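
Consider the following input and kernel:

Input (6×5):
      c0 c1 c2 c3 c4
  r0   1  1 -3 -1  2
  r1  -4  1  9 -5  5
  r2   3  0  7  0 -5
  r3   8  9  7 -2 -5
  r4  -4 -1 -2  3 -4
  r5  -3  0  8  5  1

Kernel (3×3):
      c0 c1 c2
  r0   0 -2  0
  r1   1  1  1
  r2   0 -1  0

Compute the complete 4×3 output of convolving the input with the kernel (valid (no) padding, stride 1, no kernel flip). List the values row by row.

Output[0,0]: The receptive field on the input at this output position is [1 1 -3 / -4 1 9 / 3 0 7]. Elementwise product with the kernel and sum: 1·-2 + -4·1 + 1·1 + 9·1 + 0·-1.
Output[0,1]: The receptive field on the input at this output position is [1 -3 -1 / 1 9 -5 / 0 7 0]. Elementwise product with the kernel and sum: -3·-2 + 1·1 + 9·1 + -5·1 + 7·-1.

4 4 11
-1 -18 14
25 2 -3
-25 -22 -4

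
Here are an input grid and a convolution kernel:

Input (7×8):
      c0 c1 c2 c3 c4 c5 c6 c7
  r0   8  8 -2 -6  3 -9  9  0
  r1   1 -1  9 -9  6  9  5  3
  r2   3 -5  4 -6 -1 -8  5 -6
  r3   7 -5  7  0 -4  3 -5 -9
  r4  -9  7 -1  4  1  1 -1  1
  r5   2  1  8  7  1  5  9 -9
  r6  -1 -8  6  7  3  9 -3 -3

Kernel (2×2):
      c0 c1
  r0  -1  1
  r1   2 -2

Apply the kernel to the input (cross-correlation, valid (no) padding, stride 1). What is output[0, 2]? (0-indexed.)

The receptive field on the input at this output position is [-2 -6 / 9 -9]. Elementwise product with the kernel and sum: -2·-1 + -6·1 + 9·2 + -9·-2.

32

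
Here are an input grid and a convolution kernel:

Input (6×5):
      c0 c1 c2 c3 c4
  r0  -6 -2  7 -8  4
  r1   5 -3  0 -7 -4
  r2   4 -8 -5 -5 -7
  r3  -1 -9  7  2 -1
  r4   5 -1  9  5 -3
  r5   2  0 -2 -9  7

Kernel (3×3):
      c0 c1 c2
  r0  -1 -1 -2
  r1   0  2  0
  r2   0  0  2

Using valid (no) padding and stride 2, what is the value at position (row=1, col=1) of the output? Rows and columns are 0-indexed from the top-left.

The receptive field on the input at this output position is [-5 -5 -7 / 7 2 -1 / 9 5 -3]. Elementwise product with the kernel and sum: -5·-1 + -5·-1 + -7·-2 + 2·2 + -3·2.

22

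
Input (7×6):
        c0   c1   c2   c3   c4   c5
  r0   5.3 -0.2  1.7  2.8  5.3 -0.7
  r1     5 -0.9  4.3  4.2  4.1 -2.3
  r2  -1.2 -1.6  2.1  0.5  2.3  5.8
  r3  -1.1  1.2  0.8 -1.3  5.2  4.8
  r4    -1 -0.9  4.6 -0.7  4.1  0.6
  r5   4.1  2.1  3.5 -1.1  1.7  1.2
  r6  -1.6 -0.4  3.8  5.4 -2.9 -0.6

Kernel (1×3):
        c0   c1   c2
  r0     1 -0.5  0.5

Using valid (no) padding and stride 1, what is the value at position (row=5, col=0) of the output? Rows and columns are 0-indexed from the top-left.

4.8

The receptive field on the input at this output position is [4.1 2.1 3.5]. Elementwise product with the kernel and sum: 4.1·1 + 2.1·-0.5 + 3.5·0.5.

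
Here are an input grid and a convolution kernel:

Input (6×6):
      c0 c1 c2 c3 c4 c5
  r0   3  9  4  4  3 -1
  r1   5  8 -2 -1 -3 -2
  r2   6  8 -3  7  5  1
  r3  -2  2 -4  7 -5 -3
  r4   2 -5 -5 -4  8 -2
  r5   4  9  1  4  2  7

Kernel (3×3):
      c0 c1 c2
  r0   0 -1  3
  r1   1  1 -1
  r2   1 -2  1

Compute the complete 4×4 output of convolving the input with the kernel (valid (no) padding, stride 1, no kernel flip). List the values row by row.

Output[0,0]: The receptive field on the input at this output position is [3 9 4 / 5 8 -2 / 6 8 -3]. Elementwise product with the kernel and sum: 9·-1 + 4·3 + 5·1 + 8·1 + -2·-1 + 6·1 + 8·-2 + -3·1.

5 36 -7 -10
-7 14 -32 22
-6 16 27 -19
-25 30 -44 9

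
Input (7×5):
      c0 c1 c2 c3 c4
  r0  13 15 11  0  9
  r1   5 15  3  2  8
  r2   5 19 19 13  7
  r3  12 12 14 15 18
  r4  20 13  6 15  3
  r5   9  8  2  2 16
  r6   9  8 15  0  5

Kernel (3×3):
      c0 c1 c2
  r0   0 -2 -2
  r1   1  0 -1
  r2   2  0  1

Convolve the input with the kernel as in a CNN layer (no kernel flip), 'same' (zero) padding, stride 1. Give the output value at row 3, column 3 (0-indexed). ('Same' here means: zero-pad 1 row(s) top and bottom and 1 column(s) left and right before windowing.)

The receptive field on the zero-padded input at this output position is [19 13 7 / 14 15 18 / 6 15 3]. Elementwise product with the kernel and sum: 13·-2 + 7·-2 + 14·1 + 18·-1 + 6·2 + 3·1.

-29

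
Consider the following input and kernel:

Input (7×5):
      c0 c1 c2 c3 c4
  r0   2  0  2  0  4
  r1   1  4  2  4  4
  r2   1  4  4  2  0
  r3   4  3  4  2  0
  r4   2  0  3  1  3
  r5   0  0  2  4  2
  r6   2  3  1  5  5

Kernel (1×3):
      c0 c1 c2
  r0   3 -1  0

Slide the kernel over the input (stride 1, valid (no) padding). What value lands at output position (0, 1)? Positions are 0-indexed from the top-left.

-2

The receptive field on the input at this output position is [0 2 0]. Elementwise product with the kernel and sum: 0·3 + 2·-1.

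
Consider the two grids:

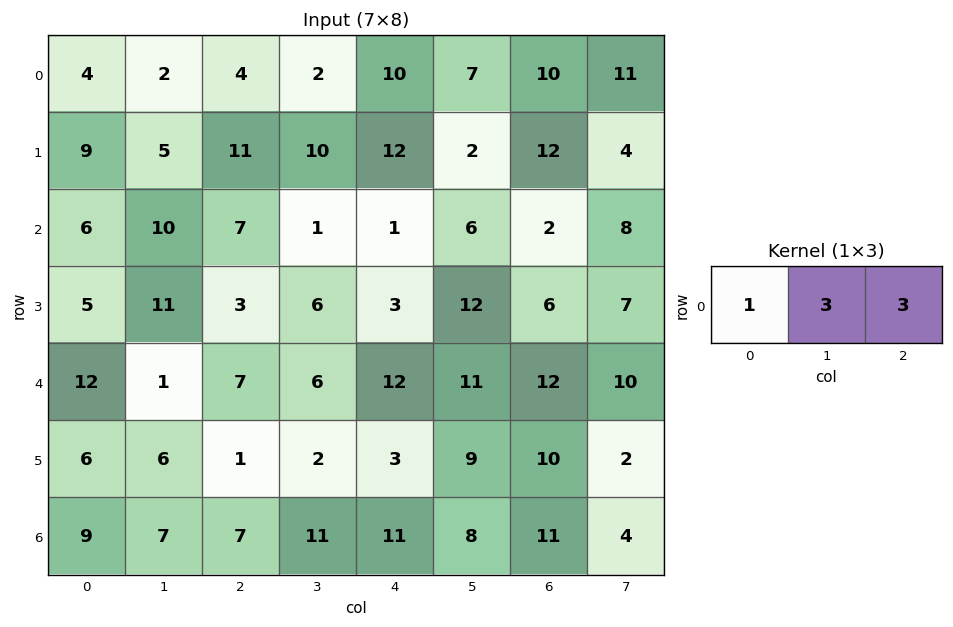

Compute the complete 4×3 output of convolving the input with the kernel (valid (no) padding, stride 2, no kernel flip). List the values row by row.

Output[0,0]: The receptive field on the input at this output position is [4 2 4]. Elementwise product with the kernel and sum: 4·1 + 2·3 + 4·3.
Output[0,1]: The receptive field on the input at this output position is [4 2 10]. Elementwise product with the kernel and sum: 4·1 + 2·3 + 10·3.

22 40 61
57 13 25
36 61 81
51 73 68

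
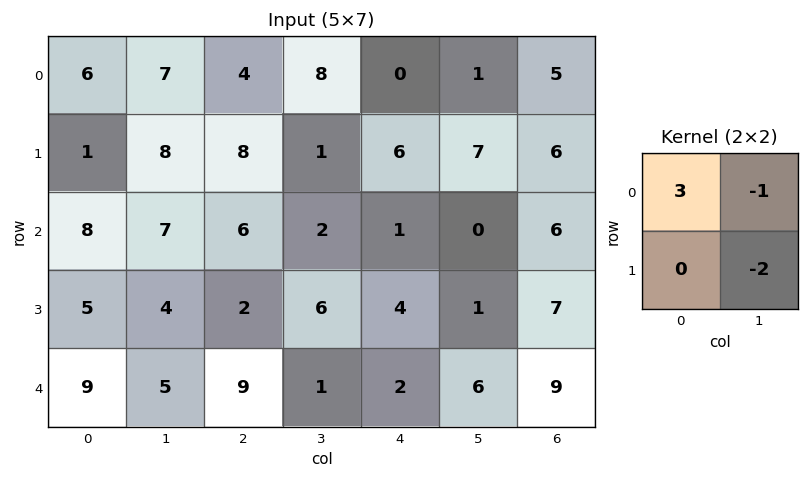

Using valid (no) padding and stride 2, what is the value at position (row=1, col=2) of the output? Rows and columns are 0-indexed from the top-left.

The receptive field on the input at this output position is [1 0 / 4 1]. Elementwise product with the kernel and sum: 1·3 + 0·-1 + 1·-2.

1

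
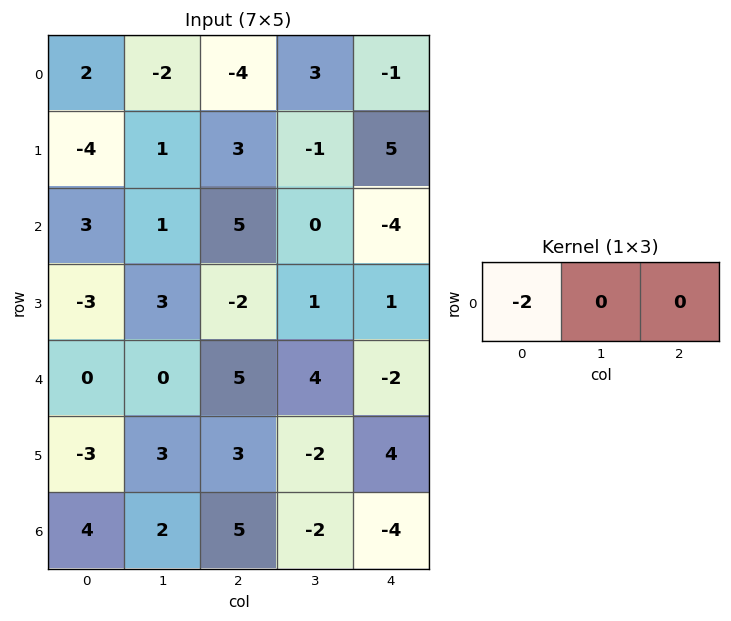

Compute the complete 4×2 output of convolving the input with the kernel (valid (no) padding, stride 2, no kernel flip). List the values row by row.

-4 8
-6 -10
0 -10
-8 -10

Output[0,0]: The receptive field on the input at this output position is [2 -2 -4]. Elementwise product with the kernel and sum: 2·-2.
Output[0,1]: The receptive field on the input at this output position is [-4 3 -1]. Elementwise product with the kernel and sum: -4·-2.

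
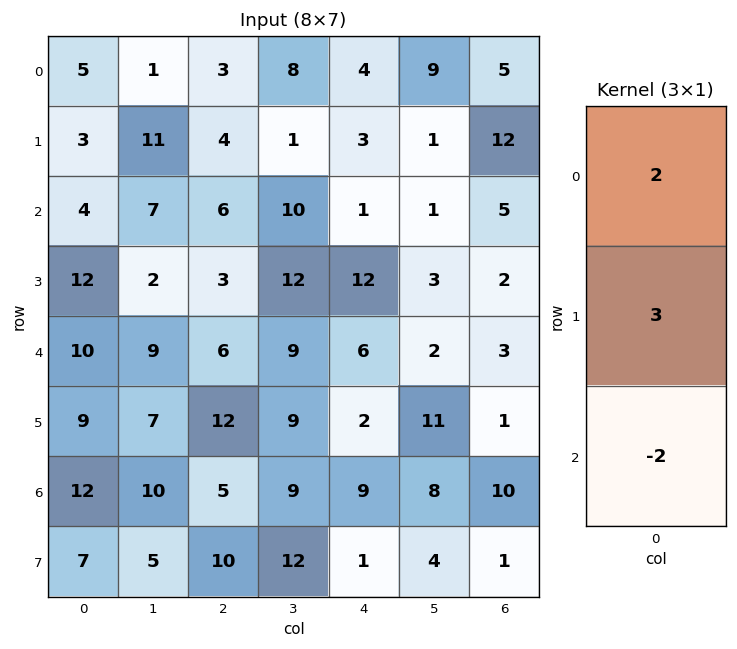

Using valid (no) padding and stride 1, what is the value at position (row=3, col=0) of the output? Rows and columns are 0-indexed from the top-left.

36

The receptive field on the input at this output position is [12 / 10 / 9]. Elementwise product with the kernel and sum: 12·2 + 10·3 + 9·-2.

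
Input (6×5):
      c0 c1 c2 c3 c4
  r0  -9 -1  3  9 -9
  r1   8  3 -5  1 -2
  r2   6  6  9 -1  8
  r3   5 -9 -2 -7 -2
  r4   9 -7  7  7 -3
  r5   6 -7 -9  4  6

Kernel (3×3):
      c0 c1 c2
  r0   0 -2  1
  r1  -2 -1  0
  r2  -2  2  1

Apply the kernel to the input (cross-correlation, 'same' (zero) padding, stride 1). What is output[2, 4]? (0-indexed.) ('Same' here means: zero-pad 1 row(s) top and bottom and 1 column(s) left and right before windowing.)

8

The receptive field on the zero-padded input at this output position is [1 -2 0 / -1 8 0 / -7 -2 0]. Elementwise product with the kernel and sum: -2·-2 + 0·1 + -1·-2 + 8·-1 + -7·-2 + -2·2 + 0·1.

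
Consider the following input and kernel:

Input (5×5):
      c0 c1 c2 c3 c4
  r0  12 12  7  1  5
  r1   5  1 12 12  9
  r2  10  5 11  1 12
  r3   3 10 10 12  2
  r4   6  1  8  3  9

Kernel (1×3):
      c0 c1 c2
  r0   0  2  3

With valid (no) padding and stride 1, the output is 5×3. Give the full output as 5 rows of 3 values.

Output[0,0]: The receptive field on the input at this output position is [12 12 7]. Elementwise product with the kernel and sum: 12·2 + 7·3.

45 17 17
38 60 51
43 25 38
50 56 30
26 25 33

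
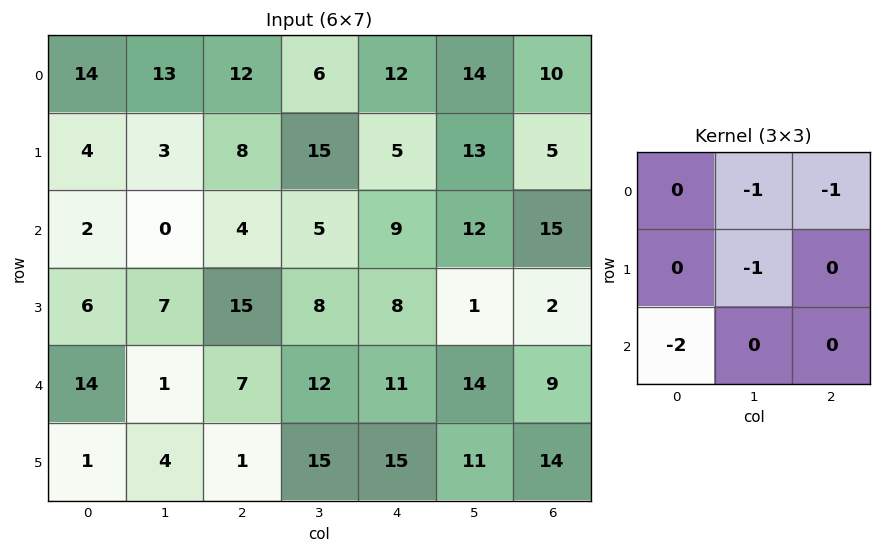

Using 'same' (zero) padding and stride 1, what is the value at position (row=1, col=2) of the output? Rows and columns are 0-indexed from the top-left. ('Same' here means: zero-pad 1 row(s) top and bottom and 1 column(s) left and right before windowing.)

-26

The receptive field on the zero-padded input at this output position is [13 12 6 / 3 8 15 / 0 4 5]. Elementwise product with the kernel and sum: 12·-1 + 6·-1 + 8·-1 + 0·-2.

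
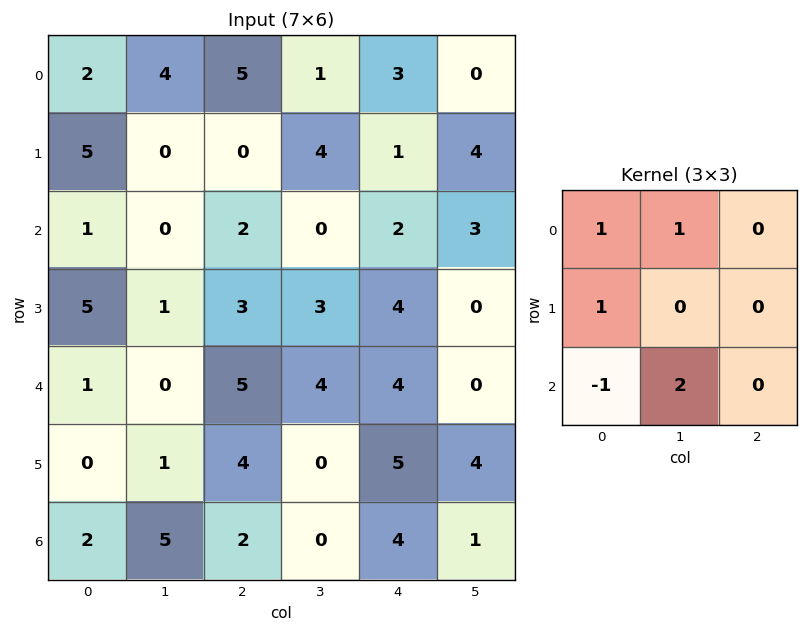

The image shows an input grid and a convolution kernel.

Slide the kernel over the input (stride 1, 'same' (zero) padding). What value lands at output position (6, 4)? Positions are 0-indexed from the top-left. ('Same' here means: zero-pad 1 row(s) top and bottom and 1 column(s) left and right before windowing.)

The receptive field on the zero-padded input at this output position is [0 5 4 / 0 4 1 / 0 0 0]. Elementwise product with the kernel and sum: 0·1 + 5·1 + 0·1 + 0·-1 + 0·2.

5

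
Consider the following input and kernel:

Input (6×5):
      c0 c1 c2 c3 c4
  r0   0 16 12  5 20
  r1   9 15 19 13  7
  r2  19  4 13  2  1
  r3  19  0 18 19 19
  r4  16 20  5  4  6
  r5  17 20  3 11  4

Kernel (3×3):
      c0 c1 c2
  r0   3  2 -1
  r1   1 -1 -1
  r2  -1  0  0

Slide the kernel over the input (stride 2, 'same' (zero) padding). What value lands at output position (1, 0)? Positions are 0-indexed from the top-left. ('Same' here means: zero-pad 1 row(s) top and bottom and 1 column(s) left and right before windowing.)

The receptive field on the zero-padded input at this output position is [0 9 15 / 0 19 4 / 0 19 0]. Elementwise product with the kernel and sum: 0·3 + 9·2 + 15·-1 + 0·1 + 19·-1 + 4·-1 + 0·-1.

-20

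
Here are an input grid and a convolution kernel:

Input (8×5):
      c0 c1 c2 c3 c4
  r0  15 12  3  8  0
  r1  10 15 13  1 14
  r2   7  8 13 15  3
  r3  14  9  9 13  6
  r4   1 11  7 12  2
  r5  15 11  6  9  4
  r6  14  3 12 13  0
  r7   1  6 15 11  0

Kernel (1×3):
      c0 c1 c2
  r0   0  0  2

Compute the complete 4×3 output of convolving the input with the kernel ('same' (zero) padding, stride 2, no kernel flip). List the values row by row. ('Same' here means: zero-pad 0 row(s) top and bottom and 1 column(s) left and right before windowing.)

Output[0,0]: The receptive field on the zero-padded input at this output position is [0 15 12]. Elementwise product with the kernel and sum: 12·2.

24 16 0
16 30 0
22 24 0
6 26 0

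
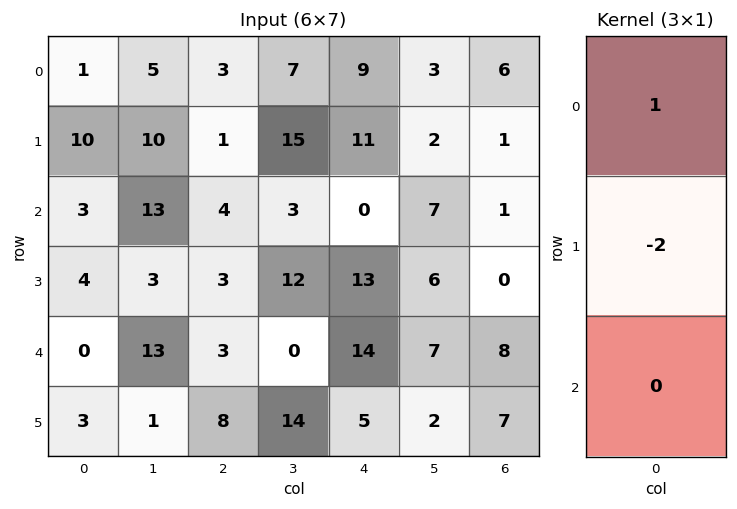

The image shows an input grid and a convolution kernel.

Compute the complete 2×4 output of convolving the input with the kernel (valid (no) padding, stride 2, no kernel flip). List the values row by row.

Output[0,0]: The receptive field on the input at this output position is [1 / 10 / 3]. Elementwise product with the kernel and sum: 1·1 + 10·-2.
Output[0,1]: The receptive field on the input at this output position is [3 / 1 / 4]. Elementwise product with the kernel and sum: 3·1 + 1·-2.

-19 1 -13 4
-5 -2 -26 1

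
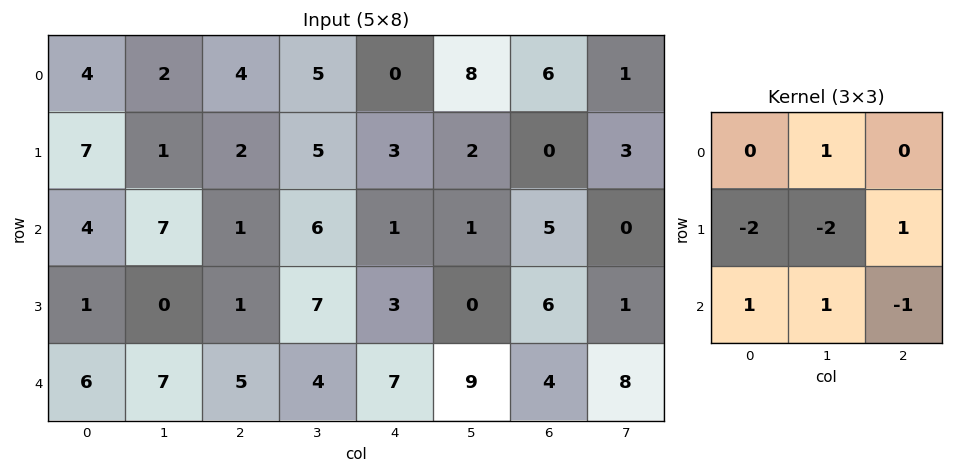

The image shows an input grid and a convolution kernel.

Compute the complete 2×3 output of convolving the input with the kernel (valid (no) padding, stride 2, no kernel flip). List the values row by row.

Output[0,0]: The receptive field on the input at this output position is [4 2 4 / 7 1 2 / 4 7 1]. Elementwise product with the kernel and sum: 2·1 + 7·-2 + 1·-2 + 2·1 + 4·1 + 7·1 + 1·-1.

-2 0 -5
14 -5 13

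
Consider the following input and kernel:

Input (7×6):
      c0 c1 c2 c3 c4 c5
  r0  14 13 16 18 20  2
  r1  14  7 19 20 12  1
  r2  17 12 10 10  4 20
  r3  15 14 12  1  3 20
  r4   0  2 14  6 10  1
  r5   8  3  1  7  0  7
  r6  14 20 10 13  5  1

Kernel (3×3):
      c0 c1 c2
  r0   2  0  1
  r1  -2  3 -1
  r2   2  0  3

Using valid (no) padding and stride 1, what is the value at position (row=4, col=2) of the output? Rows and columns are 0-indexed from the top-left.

The receptive field on the input at this output position is [14 6 10 / 1 7 0 / 10 13 5]. Elementwise product with the kernel and sum: 14·2 + 10·1 + 1·-2 + 7·3 + 0·-1 + 10·2 + 5·3.

92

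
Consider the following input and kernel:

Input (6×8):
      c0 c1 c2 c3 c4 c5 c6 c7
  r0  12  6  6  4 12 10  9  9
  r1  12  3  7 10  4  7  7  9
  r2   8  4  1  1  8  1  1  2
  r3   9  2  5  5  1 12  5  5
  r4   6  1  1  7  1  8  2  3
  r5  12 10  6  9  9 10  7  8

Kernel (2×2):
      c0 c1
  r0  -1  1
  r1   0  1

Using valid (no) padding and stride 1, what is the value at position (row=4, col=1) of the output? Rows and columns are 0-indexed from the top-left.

The receptive field on the input at this output position is [1 1 / 10 6]. Elementwise product with the kernel and sum: 1·-1 + 1·1 + 6·1.

6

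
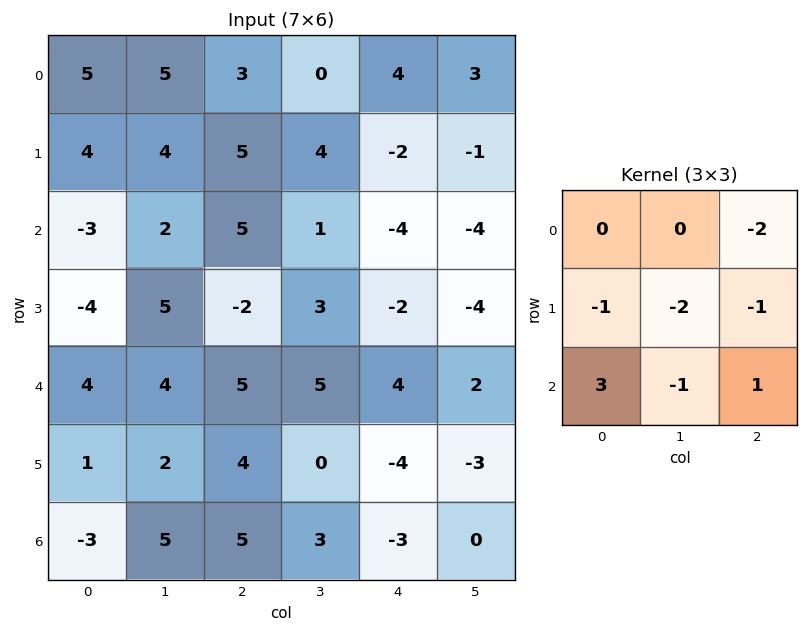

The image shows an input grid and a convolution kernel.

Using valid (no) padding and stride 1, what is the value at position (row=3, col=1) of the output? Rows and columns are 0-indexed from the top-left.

The receptive field on the input at this output position is [5 -2 3 / 4 5 5 / 2 4 0]. Elementwise product with the kernel and sum: 3·-2 + 4·-1 + 5·-2 + 5·-1 + 2·3 + 4·-1 + 0·1.

-23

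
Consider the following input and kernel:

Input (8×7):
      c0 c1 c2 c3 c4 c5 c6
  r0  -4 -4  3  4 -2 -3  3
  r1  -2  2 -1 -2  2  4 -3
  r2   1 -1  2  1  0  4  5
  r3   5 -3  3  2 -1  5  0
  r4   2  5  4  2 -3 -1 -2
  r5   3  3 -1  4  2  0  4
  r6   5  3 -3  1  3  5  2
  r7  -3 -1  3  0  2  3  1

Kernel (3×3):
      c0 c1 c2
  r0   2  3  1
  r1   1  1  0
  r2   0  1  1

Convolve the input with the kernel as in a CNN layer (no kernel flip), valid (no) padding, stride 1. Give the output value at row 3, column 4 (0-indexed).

13

The receptive field on the input at this output position is [-1 5 0 / -3 -1 -2 / 2 0 4]. Elementwise product with the kernel and sum: -1·2 + 5·3 + 0·1 + -3·1 + -1·1 + 0·1 + 4·1.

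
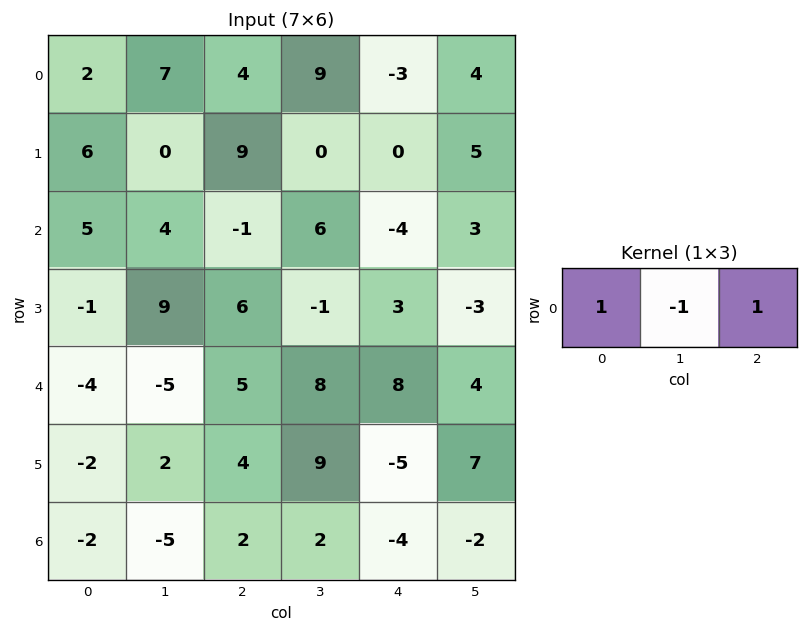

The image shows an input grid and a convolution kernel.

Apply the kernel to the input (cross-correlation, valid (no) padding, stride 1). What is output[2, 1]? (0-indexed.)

The receptive field on the input at this output position is [4 -1 6]. Elementwise product with the kernel and sum: 4·1 + -1·-1 + 6·1.

11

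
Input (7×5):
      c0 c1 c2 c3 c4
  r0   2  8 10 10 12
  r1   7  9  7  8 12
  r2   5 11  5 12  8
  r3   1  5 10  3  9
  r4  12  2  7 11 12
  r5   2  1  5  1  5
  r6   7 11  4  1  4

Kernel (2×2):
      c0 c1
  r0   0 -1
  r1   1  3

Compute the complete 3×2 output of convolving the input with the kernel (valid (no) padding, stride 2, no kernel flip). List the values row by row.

26 21
5 7
3 -3

Output[0,0]: The receptive field on the input at this output position is [2 8 / 7 9]. Elementwise product with the kernel and sum: 8·-1 + 7·1 + 9·3.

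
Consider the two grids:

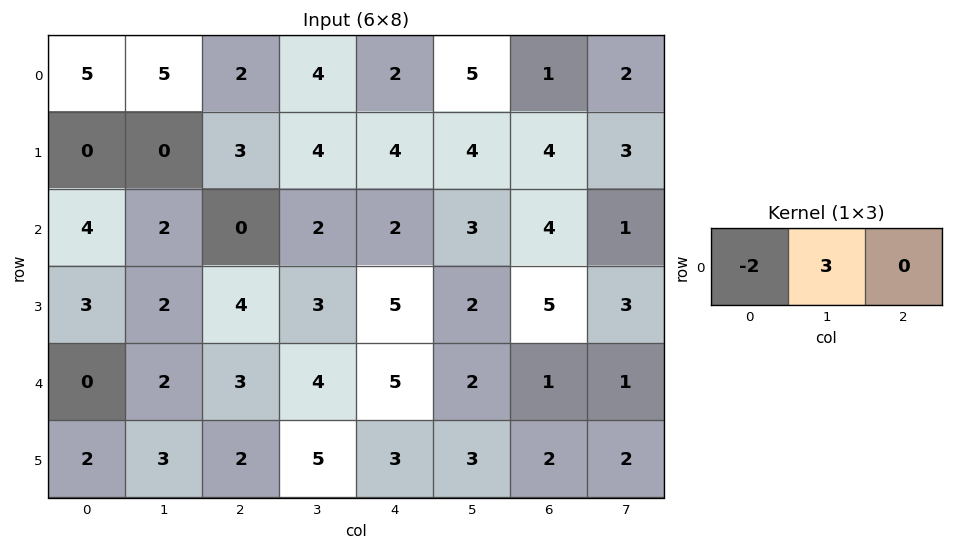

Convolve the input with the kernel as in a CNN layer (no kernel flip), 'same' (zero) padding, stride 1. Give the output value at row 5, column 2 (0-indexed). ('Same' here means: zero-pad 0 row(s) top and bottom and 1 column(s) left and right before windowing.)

0

The receptive field on the zero-padded input at this output position is [3 2 5]. Elementwise product with the kernel and sum: 3·-2 + 2·3.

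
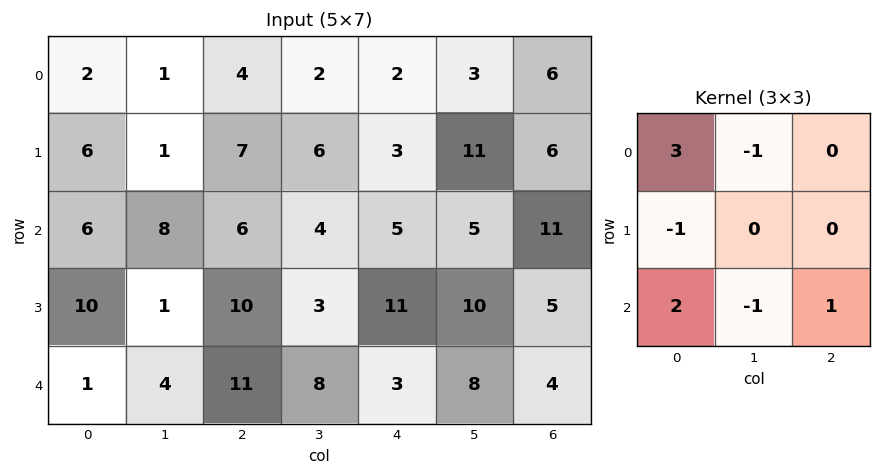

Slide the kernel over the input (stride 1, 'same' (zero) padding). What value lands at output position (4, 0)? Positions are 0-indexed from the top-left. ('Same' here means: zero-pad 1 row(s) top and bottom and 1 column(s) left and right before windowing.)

-10

The receptive field on the zero-padded input at this output position is [0 10 1 / 0 1 4 / 0 0 0]. Elementwise product with the kernel and sum: 0·3 + 10·-1 + 0·-1 + 0·2 + 0·-1 + 0·1.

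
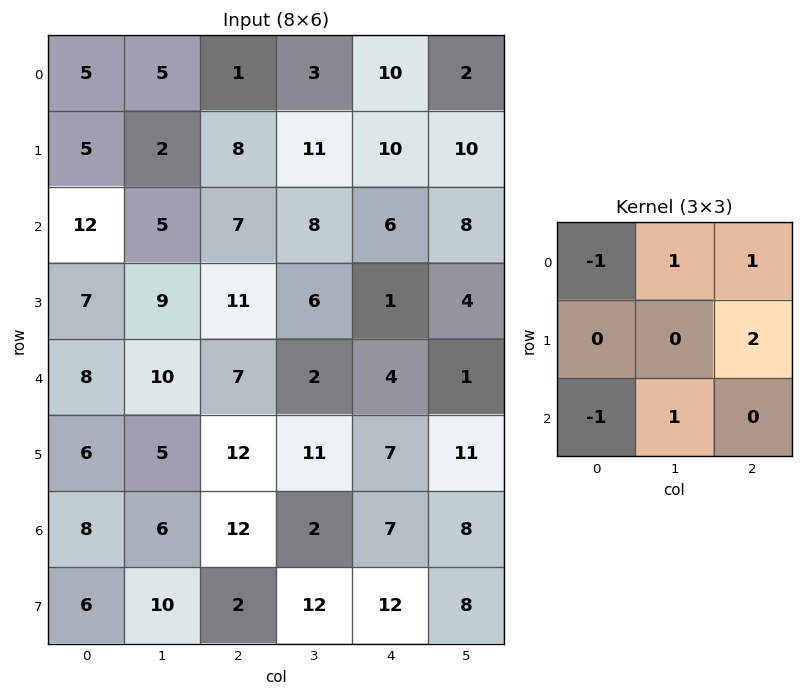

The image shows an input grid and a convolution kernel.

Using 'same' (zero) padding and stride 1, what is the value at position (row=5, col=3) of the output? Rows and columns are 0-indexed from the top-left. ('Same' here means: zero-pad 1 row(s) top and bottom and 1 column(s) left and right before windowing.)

3

The receptive field on the zero-padded input at this output position is [7 2 4 / 12 11 7 / 12 2 7]. Elementwise product with the kernel and sum: 7·-1 + 2·1 + 4·1 + 7·2 + 12·-1 + 2·1.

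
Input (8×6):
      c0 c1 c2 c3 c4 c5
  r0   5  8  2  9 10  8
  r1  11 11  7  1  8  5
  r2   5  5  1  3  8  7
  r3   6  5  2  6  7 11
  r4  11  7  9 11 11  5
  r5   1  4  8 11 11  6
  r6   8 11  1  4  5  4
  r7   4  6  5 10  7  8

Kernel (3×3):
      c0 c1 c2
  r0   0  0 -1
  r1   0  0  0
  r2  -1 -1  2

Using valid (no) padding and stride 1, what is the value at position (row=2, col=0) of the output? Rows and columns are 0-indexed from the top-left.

The receptive field on the input at this output position is [5 5 1 / 6 5 2 / 11 7 9]. Elementwise product with the kernel and sum: 1·-1 + 11·-1 + 7·-1 + 9·2.

-1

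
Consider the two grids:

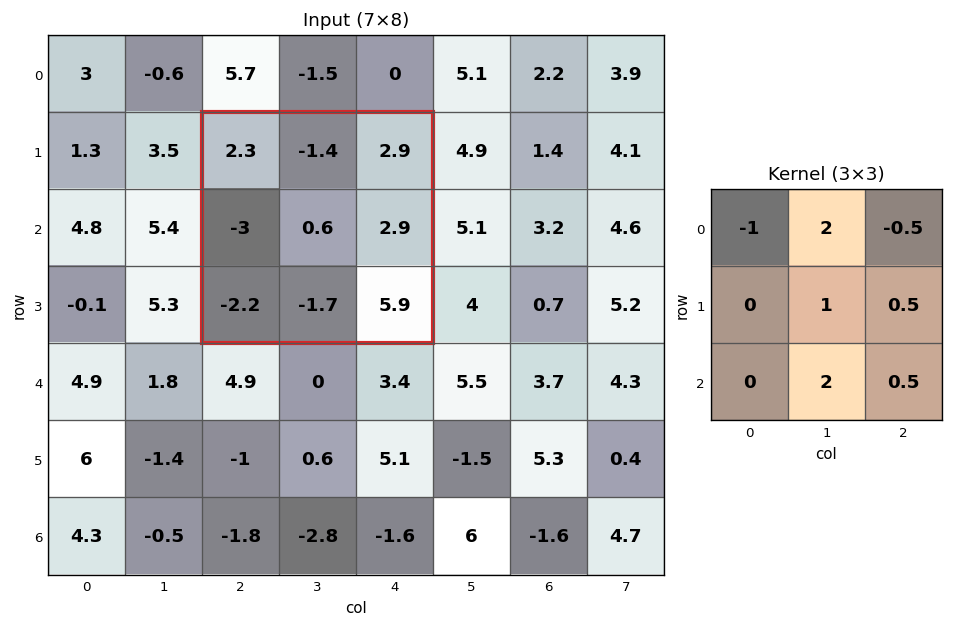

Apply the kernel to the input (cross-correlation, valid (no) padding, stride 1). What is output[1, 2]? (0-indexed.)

-4.95

The receptive field on the input at this output position is [2.3 -1.4 2.9 / -3 0.6 2.9 / -2.2 -1.7 5.9]. Elementwise product with the kernel and sum: 2.3·-1 + -1.4·2 + 2.9·-0.5 + 0.6·1 + 2.9·0.5 + -1.7·2 + 5.9·0.5.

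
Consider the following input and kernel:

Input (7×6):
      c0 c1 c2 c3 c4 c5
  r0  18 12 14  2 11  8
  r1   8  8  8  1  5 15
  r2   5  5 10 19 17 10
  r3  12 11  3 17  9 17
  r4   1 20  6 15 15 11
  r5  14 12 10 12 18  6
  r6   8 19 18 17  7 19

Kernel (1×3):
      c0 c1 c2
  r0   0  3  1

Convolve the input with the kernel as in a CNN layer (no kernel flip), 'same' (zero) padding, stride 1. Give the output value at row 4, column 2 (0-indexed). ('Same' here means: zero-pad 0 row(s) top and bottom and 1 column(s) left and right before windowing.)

33

The receptive field on the zero-padded input at this output position is [20 6 15]. Elementwise product with the kernel and sum: 6·3 + 15·1.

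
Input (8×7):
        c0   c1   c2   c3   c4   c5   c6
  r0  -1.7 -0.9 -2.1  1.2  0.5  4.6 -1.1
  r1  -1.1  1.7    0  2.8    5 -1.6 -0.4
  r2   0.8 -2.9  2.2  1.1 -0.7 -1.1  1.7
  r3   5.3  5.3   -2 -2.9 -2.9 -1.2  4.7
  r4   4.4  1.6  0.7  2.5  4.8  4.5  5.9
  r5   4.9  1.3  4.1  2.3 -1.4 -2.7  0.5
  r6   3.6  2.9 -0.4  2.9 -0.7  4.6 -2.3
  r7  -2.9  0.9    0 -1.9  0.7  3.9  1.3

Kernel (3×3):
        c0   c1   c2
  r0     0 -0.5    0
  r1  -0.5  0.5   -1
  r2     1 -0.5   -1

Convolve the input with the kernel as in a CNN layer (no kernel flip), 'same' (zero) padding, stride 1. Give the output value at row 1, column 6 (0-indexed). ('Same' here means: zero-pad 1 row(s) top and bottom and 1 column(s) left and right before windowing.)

The receptive field on the zero-padded input at this output position is [4.6 -1.1 0 / -1.6 -0.4 0 / -1.1 1.7 0]. Elementwise product with the kernel and sum: -1.1·-0.5 + -1.6·-0.5 + -0.4·0.5 + 0·-1 + -1.1·1 + 1.7·-0.5 + 0·-1.

-0.8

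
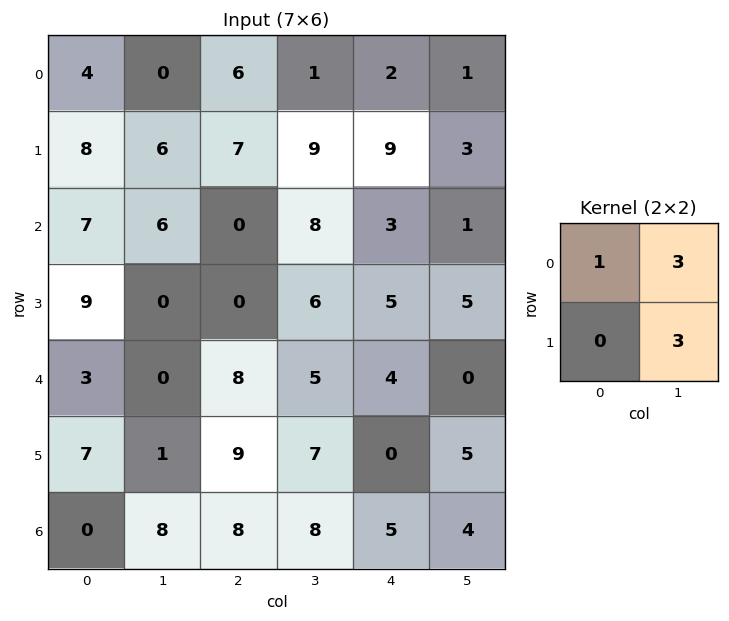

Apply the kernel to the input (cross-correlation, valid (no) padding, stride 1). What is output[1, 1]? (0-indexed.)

27

The receptive field on the input at this output position is [6 7 / 6 0]. Elementwise product with the kernel and sum: 6·1 + 7·3 + 0·3.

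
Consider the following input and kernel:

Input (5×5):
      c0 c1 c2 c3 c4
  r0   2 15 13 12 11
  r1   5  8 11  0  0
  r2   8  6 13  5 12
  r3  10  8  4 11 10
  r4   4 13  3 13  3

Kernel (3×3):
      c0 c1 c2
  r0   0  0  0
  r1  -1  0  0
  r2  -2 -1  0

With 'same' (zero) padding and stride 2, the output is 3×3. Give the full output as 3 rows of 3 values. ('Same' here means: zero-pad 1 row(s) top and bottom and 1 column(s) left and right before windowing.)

Output[0,0]: The receptive field on the zero-padded input at this output position is [0 0 0 / 0 2 15 / 0 5 8]. Elementwise product with the kernel and sum: 0·-1 + 0·-2 + 5·-1.

-5 -42 -12
-10 -26 -37
0 -13 -13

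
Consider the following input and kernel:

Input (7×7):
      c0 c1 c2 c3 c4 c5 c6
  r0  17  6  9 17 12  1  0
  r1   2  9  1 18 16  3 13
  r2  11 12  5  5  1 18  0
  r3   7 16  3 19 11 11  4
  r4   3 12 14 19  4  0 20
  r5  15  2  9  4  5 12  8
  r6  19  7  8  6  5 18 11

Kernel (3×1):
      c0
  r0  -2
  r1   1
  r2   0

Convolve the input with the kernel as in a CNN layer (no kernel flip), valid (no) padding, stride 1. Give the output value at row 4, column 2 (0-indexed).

The receptive field on the input at this output position is [14 / 9 / 8]. Elementwise product with the kernel and sum: 14·-2 + 9·1.

-19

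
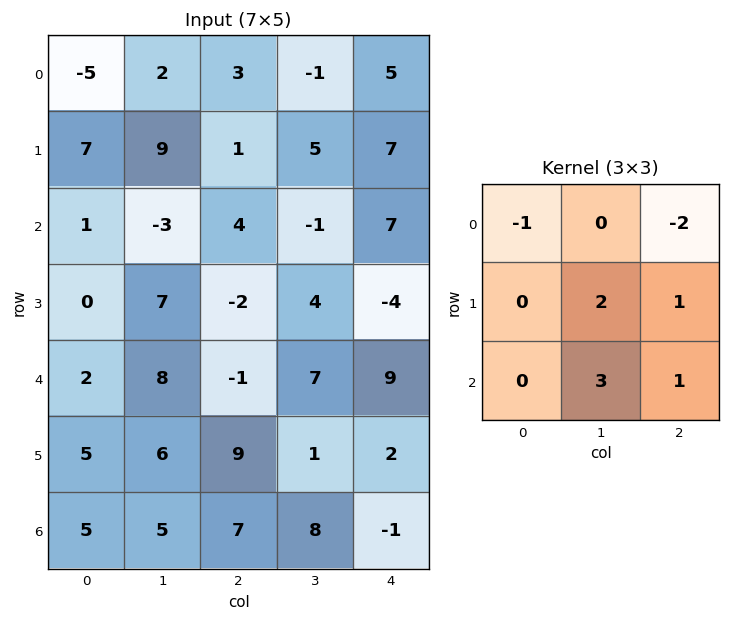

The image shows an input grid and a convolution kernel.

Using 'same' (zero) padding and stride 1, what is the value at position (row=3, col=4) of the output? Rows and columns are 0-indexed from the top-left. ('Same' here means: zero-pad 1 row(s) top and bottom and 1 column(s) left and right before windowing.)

The receptive field on the zero-padded input at this output position is [-1 7 0 / 4 -4 0 / 7 9 0]. Elementwise product with the kernel and sum: -1·-1 + 0·-2 + -4·2 + 0·1 + 9·3 + 0·1.

20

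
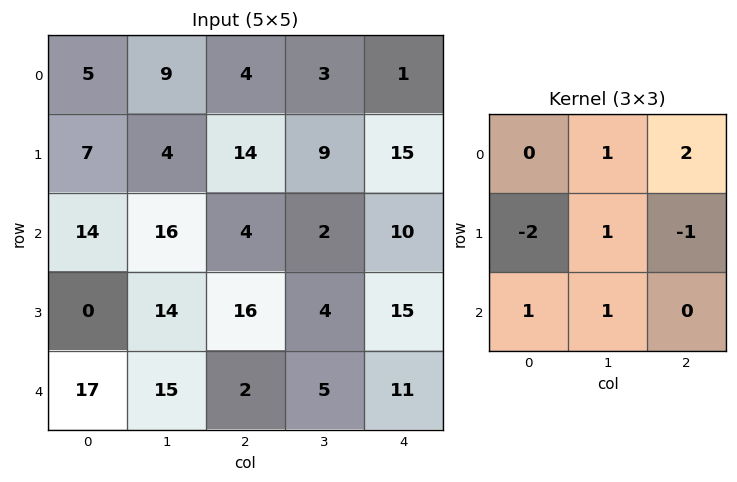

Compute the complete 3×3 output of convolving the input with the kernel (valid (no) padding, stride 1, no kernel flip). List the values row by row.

Output[0,0]: The receptive field on the input at this output position is [5 9 4 / 7 4 14 / 14 16 4]. Elementwise product with the kernel and sum: 9·1 + 4·2 + 7·-2 + 4·1 + 14·-1 + 14·1 + 16·1.
Output[0,1]: The receptive field on the input at this output position is [9 4 3 / 4 14 9 / 16 4 2]. Elementwise product with the kernel and sum: 4·1 + 3·2 + 4·-2 + 14·1 + 9·-1 + 16·1 + 4·1.

23 27 -23
30 32 43
54 9 -14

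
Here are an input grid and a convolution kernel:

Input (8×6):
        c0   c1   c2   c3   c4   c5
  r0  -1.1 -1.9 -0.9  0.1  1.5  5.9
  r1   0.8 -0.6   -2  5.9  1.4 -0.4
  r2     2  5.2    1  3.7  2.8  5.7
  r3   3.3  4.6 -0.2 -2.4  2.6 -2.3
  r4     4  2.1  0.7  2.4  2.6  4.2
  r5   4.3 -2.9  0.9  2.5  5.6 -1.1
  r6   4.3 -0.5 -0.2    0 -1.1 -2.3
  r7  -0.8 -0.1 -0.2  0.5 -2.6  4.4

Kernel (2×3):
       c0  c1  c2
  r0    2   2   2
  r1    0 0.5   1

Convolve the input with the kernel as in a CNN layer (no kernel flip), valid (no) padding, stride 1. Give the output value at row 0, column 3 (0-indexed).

15.3

The receptive field on the input at this output position is [0.1 1.5 5.9 / 5.9 1.4 -0.4]. Elementwise product with the kernel and sum: 0.1·2 + 1.5·2 + 5.9·2 + 1.4·0.5 + -0.4·1.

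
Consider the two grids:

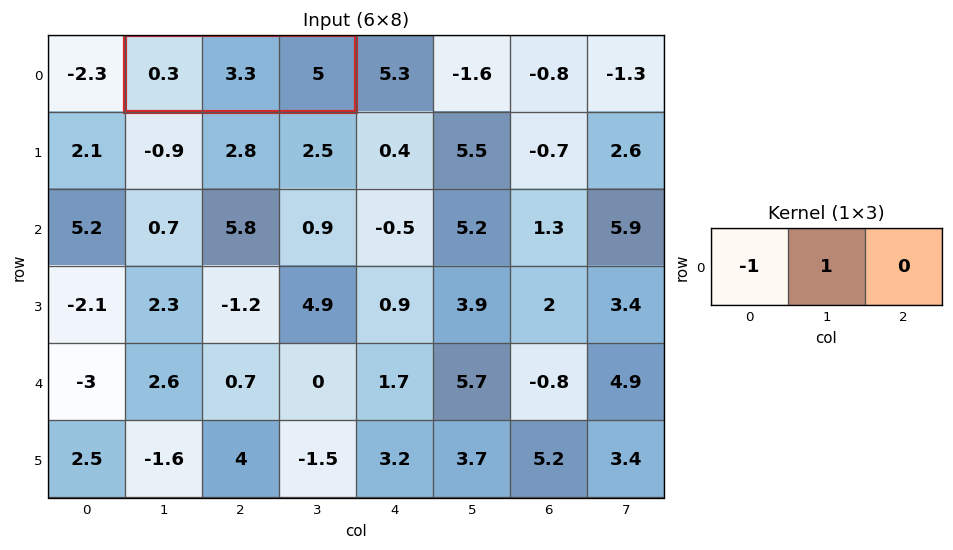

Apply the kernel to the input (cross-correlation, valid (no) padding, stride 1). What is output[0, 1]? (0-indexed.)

The receptive field on the input at this output position is [0.3 3.3 5]. Elementwise product with the kernel and sum: 0.3·-1 + 3.3·1.

3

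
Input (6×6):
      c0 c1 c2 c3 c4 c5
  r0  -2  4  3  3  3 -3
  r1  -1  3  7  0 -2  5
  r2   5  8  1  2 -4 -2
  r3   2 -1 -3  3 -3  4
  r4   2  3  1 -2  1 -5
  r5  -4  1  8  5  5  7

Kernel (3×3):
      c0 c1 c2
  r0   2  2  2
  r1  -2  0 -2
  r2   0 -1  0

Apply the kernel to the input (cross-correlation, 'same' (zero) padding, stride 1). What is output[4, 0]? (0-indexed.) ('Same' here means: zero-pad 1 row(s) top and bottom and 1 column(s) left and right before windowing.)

The receptive field on the zero-padded input at this output position is [0 2 -1 / 0 2 3 / 0 -4 1]. Elementwise product with the kernel and sum: 0·2 + 2·2 + -1·2 + 0·-2 + 3·-2 + -4·-1.

0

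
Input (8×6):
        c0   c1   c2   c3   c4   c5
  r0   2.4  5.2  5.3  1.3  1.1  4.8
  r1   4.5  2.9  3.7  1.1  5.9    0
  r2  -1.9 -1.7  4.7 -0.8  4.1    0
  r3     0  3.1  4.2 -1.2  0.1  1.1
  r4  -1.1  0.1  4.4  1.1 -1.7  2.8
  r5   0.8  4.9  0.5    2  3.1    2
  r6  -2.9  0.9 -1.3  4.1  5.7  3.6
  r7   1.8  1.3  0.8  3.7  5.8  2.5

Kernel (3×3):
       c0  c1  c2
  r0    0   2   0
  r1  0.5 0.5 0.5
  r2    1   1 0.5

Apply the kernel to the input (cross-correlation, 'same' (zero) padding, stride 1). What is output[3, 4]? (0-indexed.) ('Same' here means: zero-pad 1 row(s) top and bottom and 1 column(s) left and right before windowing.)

The receptive field on the zero-padded input at this output position is [-0.8 4.1 0 / -1.2 0.1 1.1 / 1.1 -1.7 2.8]. Elementwise product with the kernel and sum: 4.1·2 + -1.2·0.5 + 0.1·0.5 + 1.1·0.5 + 1.1·1 + -1.7·1 + 2.8·0.5.

9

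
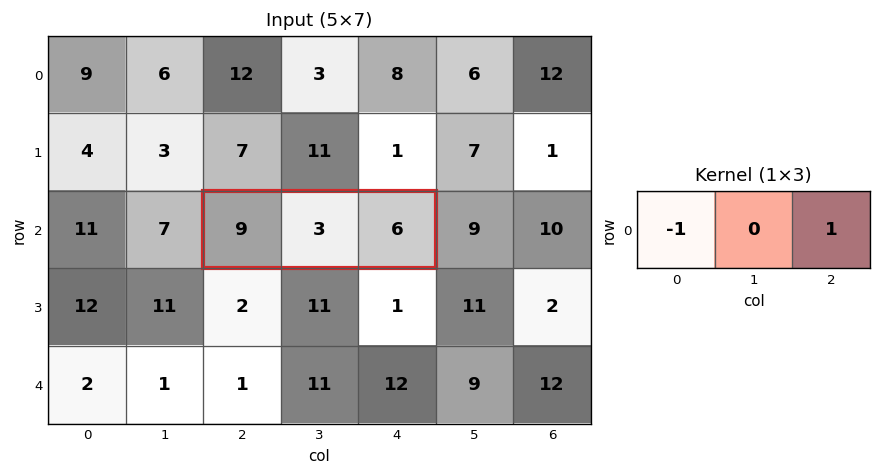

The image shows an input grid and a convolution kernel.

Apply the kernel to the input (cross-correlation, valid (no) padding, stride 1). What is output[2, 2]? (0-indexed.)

-3

The receptive field on the input at this output position is [9 3 6]. Elementwise product with the kernel and sum: 9·-1 + 6·1.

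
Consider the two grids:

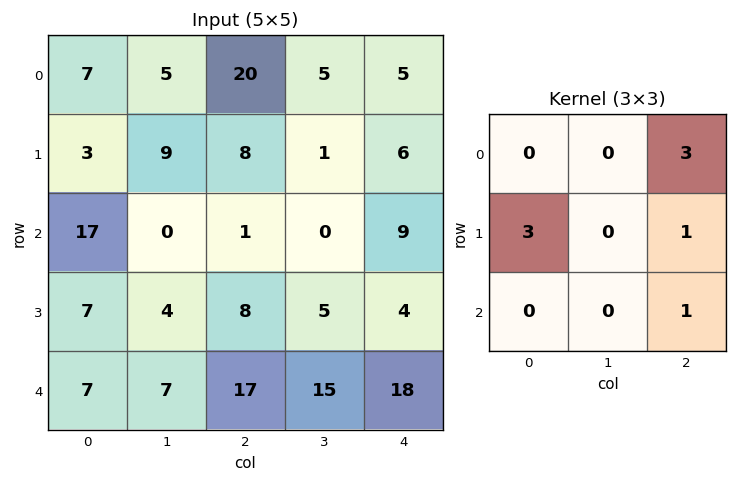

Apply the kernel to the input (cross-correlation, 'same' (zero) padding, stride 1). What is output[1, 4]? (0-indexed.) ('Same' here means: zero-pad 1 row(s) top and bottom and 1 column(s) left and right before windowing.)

3

The receptive field on the zero-padded input at this output position is [5 5 0 / 1 6 0 / 0 9 0]. Elementwise product with the kernel and sum: 0·3 + 1·3 + 0·1 + 0·1.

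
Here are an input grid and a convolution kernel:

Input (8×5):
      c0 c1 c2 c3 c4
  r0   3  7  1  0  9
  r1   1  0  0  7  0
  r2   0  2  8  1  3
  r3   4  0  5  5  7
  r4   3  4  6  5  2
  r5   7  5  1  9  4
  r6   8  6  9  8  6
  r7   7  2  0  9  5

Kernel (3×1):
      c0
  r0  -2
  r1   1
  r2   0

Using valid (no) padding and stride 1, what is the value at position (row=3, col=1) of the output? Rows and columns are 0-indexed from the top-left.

4

The receptive field on the input at this output position is [0 / 4 / 5]. Elementwise product with the kernel and sum: 0·-2 + 4·1.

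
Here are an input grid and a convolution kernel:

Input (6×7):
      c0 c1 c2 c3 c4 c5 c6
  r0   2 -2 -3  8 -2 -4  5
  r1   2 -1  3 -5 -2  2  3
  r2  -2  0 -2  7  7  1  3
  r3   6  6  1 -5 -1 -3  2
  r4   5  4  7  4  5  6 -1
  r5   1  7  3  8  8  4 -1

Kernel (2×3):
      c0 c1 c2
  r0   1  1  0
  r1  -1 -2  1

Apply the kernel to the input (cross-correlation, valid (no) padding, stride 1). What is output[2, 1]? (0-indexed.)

The receptive field on the input at this output position is [0 -2 7 / 6 1 -5]. Elementwise product with the kernel and sum: 0·1 + -2·1 + 6·-1 + 1·-2 + -5·1.

-15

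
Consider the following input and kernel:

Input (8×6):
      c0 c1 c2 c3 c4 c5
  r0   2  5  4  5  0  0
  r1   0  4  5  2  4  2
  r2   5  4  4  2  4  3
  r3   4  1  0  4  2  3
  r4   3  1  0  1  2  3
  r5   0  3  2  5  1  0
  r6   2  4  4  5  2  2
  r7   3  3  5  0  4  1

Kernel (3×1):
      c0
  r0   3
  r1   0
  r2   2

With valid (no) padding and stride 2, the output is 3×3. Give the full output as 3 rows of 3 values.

16 20 8
21 12 16
13 8 10

Output[0,0]: The receptive field on the input at this output position is [2 / 0 / 5]. Elementwise product with the kernel and sum: 2·3 + 5·2.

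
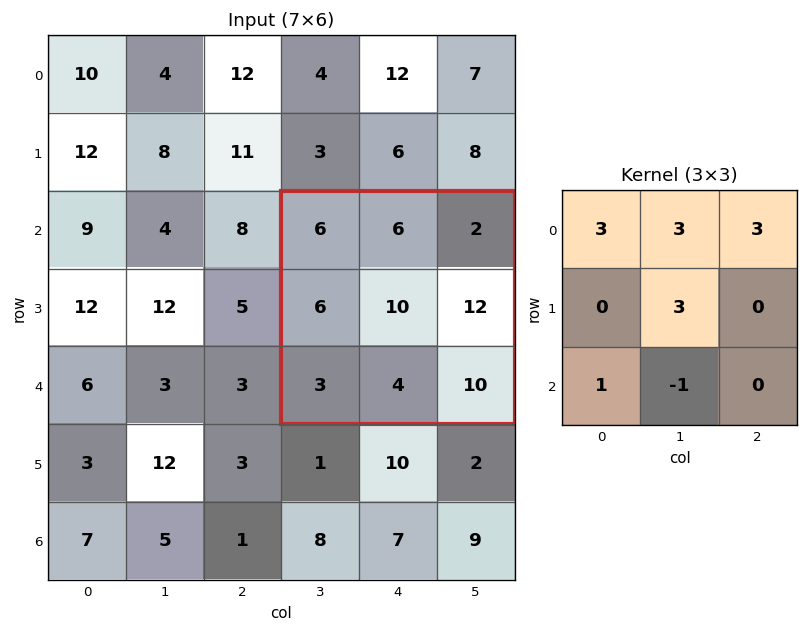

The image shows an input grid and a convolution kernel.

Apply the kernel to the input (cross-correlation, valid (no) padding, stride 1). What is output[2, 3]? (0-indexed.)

The receptive field on the input at this output position is [6 6 2 / 6 10 12 / 3 4 10]. Elementwise product with the kernel and sum: 6·3 + 6·3 + 2·3 + 10·3 + 3·1 + 4·-1.

71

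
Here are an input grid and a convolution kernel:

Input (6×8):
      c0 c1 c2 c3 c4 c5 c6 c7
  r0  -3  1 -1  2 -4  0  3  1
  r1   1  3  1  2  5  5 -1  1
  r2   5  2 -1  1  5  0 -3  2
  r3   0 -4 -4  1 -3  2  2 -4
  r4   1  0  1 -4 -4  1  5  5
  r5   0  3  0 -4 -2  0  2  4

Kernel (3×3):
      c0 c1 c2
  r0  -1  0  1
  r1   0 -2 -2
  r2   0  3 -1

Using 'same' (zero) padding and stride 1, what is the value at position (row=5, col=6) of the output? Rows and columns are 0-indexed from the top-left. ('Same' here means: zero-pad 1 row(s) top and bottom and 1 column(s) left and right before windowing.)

-8

The receptive field on the zero-padded input at this output position is [1 5 5 / 0 2 4 / 0 0 0]. Elementwise product with the kernel and sum: 1·-1 + 5·1 + 2·-2 + 4·-2 + 0·3 + 0·-1.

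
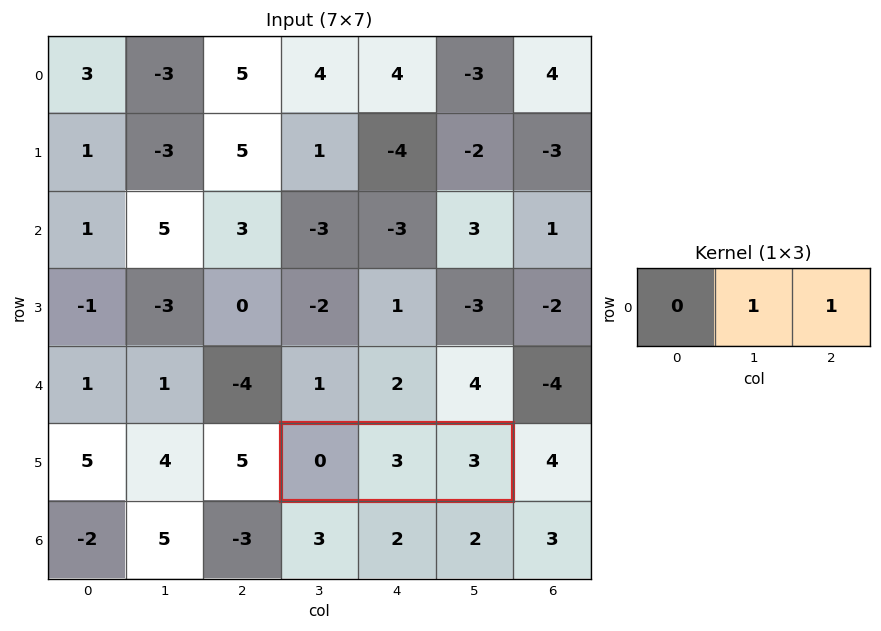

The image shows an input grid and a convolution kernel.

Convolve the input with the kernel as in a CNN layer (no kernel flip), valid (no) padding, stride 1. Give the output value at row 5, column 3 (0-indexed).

The receptive field on the input at this output position is [0 3 3]. Elementwise product with the kernel and sum: 3·1 + 3·1.

6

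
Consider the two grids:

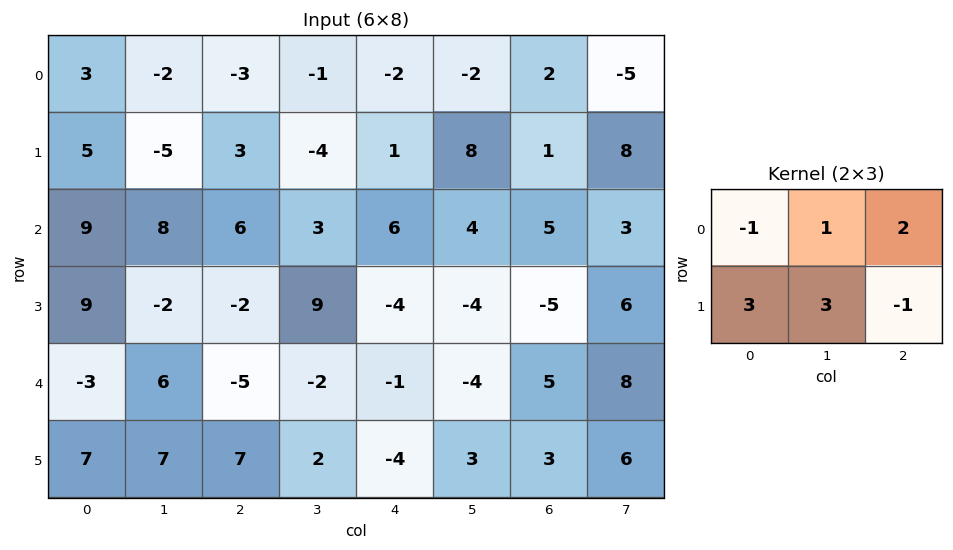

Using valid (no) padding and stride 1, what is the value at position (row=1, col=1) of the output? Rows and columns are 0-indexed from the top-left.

The receptive field on the input at this output position is [-5 3 -4 / 8 6 3]. Elementwise product with the kernel and sum: -5·-1 + 3·1 + -4·2 + 8·3 + 6·3 + 3·-1.

39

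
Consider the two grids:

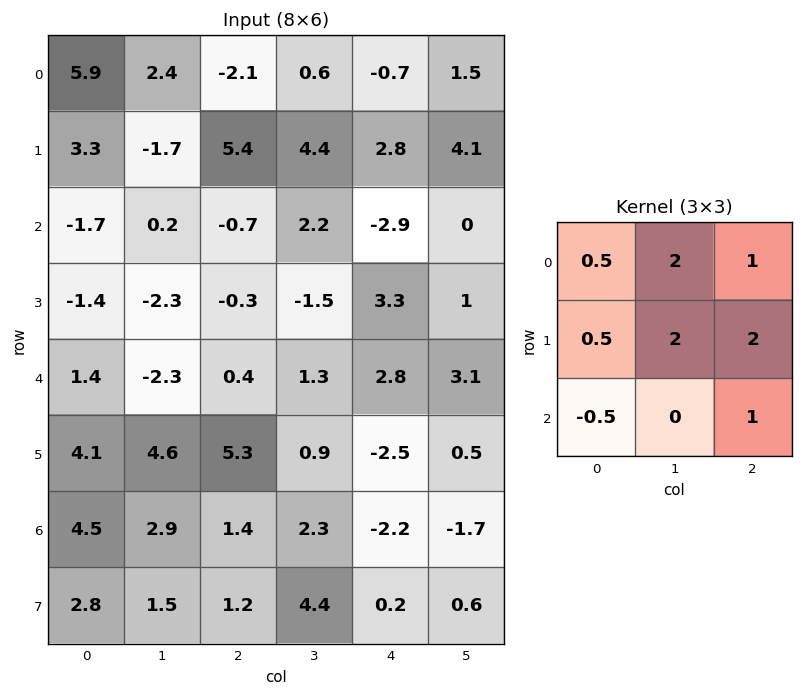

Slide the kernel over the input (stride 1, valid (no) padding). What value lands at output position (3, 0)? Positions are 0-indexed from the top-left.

-5.45

The receptive field on the input at this output position is [-1.4 -2.3 -0.3 / 1.4 -2.3 0.4 / 4.1 4.6 5.3]. Elementwise product with the kernel and sum: -1.4·0.5 + -2.3·2 + -0.3·1 + 1.4·0.5 + -2.3·2 + 0.4·2 + 4.1·-0.5 + 5.3·1.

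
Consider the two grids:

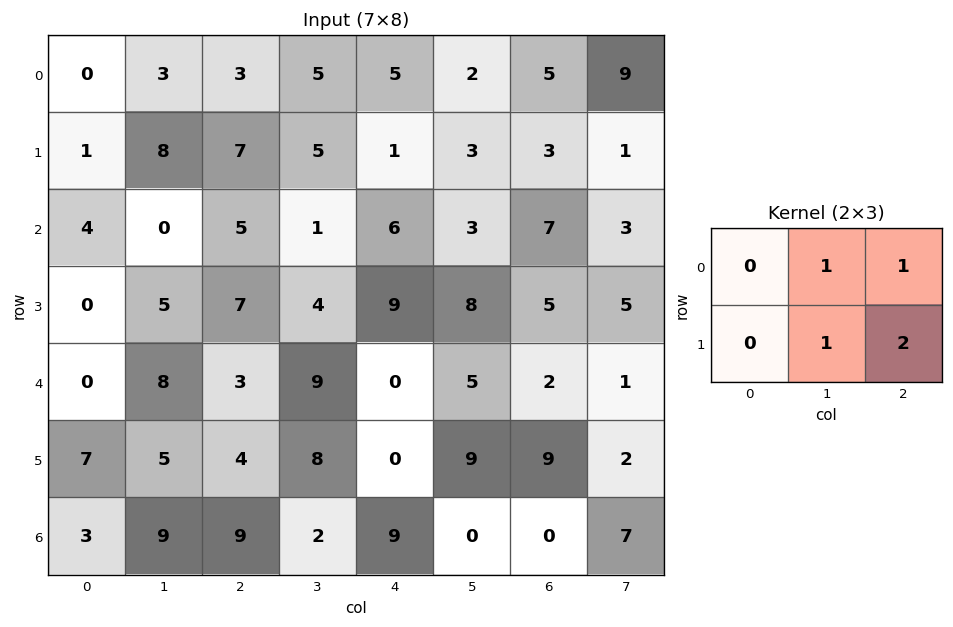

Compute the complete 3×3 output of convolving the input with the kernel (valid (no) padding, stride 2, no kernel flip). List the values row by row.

28 17 16
24 29 28
24 17 34

Output[0,0]: The receptive field on the input at this output position is [0 3 3 / 1 8 7]. Elementwise product with the kernel and sum: 3·1 + 3·1 + 8·1 + 7·2.
Output[0,1]: The receptive field on the input at this output position is [3 5 5 / 7 5 1]. Elementwise product with the kernel and sum: 5·1 + 5·1 + 5·1 + 1·2.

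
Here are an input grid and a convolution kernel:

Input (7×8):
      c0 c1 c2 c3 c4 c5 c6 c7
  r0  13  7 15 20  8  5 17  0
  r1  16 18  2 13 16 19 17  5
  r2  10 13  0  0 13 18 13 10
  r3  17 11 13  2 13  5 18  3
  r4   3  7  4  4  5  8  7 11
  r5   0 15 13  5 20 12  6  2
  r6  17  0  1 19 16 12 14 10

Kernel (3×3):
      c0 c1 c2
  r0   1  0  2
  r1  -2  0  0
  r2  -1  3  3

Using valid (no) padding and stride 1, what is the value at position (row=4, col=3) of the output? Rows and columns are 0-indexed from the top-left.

75

The receptive field on the input at this output position is [4 5 8 / 5 20 12 / 19 16 12]. Elementwise product with the kernel and sum: 4·1 + 8·2 + 5·-2 + 19·-1 + 16·3 + 12·3.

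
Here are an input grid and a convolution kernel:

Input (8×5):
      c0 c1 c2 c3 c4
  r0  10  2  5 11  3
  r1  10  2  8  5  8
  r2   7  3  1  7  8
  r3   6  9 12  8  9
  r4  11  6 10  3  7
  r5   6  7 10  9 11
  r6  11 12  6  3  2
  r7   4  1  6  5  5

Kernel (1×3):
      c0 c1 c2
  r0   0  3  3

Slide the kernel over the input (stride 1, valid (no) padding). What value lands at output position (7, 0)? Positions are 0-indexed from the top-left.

21

The receptive field on the input at this output position is [4 1 6]. Elementwise product with the kernel and sum: 1·3 + 6·3.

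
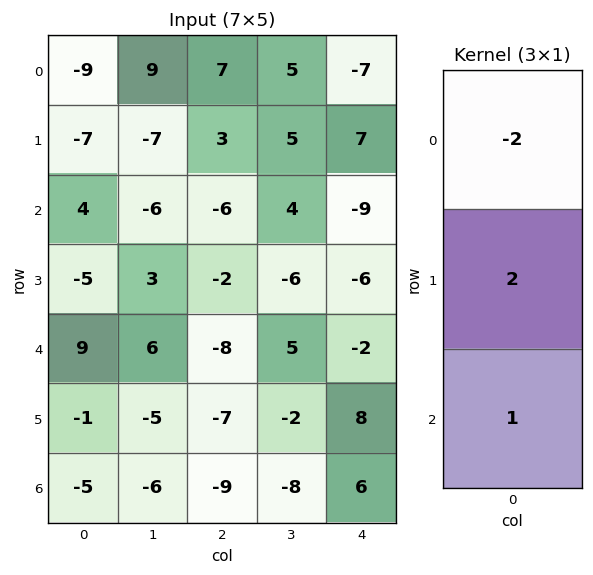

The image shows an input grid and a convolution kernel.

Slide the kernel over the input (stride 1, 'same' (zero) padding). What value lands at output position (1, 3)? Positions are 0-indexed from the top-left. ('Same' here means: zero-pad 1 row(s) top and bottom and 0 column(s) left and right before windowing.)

The receptive field on the zero-padded input at this output position is [5 / 5 / 4]. Elementwise product with the kernel and sum: 5·-2 + 5·2 + 4·1.

4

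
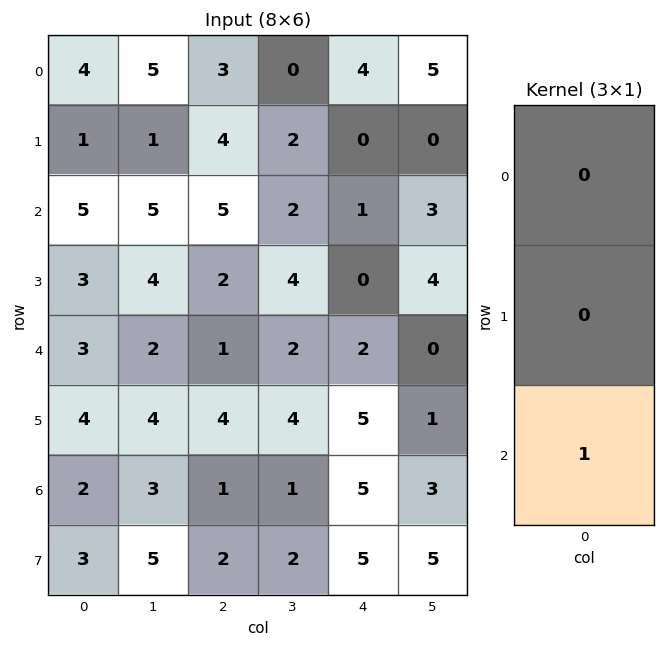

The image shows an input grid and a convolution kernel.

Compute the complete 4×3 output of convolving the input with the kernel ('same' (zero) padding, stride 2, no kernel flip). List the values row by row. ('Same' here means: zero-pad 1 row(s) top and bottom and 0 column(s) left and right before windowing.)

1 4 0
3 2 0
4 4 5
3 2 5

Output[0,0]: The receptive field on the zero-padded input at this output position is [0 / 4 / 1]. Elementwise product with the kernel and sum: 1·1.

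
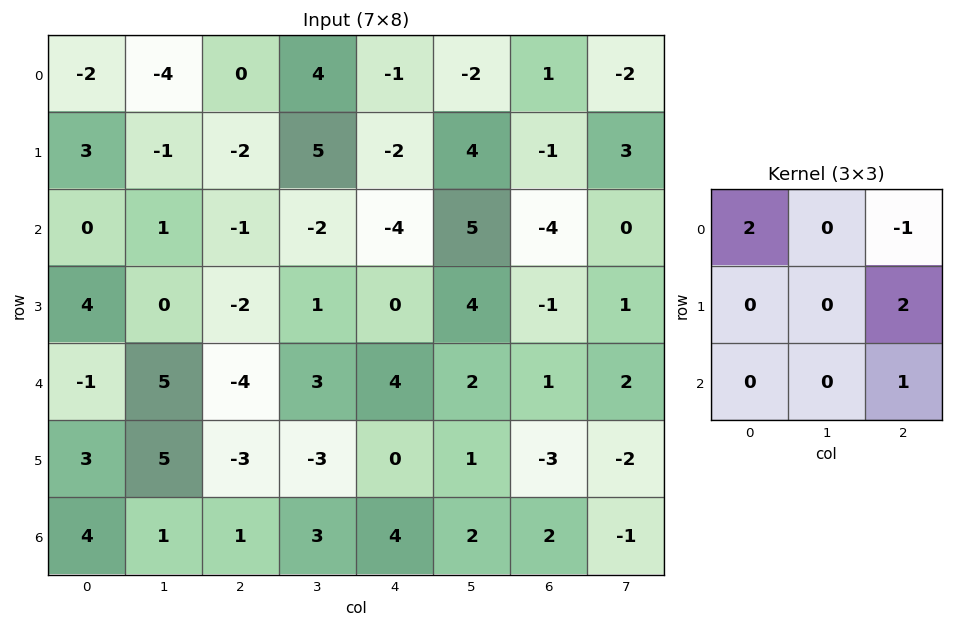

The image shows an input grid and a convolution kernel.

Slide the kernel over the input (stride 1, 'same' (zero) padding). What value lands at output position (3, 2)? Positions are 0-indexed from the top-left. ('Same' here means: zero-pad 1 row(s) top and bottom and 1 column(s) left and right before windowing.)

The receptive field on the zero-padded input at this output position is [1 -1 -2 / 0 -2 1 / 5 -4 3]. Elementwise product with the kernel and sum: 1·2 + -2·-1 + 1·2 + 3·1.

9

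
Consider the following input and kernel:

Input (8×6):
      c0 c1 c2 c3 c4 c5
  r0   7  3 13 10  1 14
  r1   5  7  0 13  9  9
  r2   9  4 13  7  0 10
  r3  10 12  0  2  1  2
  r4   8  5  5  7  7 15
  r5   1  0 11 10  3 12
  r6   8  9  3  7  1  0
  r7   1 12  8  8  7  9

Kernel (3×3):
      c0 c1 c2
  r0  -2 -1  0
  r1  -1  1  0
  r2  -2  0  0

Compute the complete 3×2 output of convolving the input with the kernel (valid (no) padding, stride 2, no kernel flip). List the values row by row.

-33 -49
-36 -41
-38 -24

Output[0,0]: The receptive field on the input at this output position is [7 3 13 / 5 7 0 / 9 4 13]. Elementwise product with the kernel and sum: 7·-2 + 3·-1 + 5·-1 + 7·1 + 9·-2.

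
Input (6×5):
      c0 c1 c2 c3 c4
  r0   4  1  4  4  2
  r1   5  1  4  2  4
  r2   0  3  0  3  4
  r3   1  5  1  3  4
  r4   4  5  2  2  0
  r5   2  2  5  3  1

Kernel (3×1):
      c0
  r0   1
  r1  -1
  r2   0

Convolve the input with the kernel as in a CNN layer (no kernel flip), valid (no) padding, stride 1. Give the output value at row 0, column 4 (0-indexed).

-2

The receptive field on the input at this output position is [2 / 4 / 4]. Elementwise product with the kernel and sum: 2·1 + 4·-1.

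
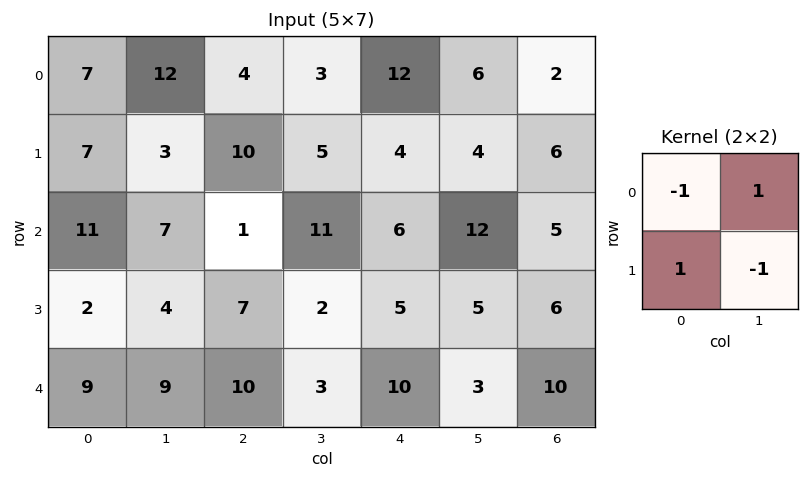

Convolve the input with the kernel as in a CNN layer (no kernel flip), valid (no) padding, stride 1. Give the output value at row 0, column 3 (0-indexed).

10

The receptive field on the input at this output position is [3 12 / 5 4]. Elementwise product with the kernel and sum: 3·-1 + 12·1 + 5·1 + 4·-1.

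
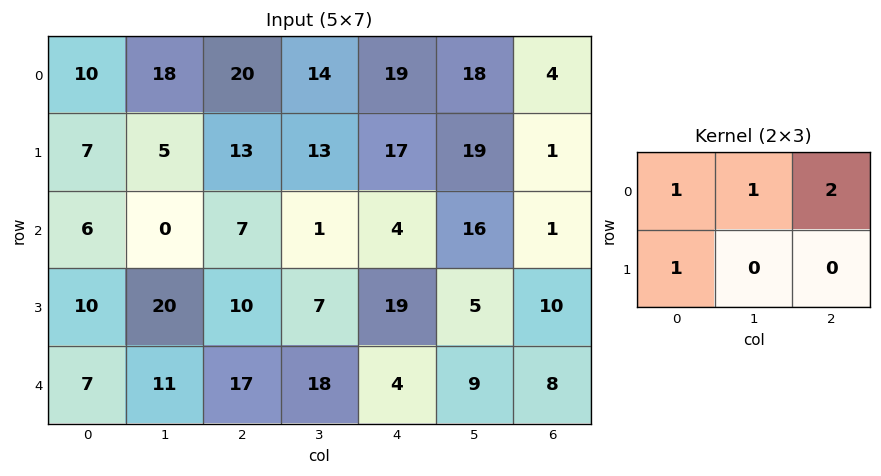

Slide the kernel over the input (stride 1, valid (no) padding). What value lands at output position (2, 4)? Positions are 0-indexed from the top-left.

41

The receptive field on the input at this output position is [4 16 1 / 19 5 10]. Elementwise product with the kernel and sum: 4·1 + 16·1 + 1·2 + 19·1.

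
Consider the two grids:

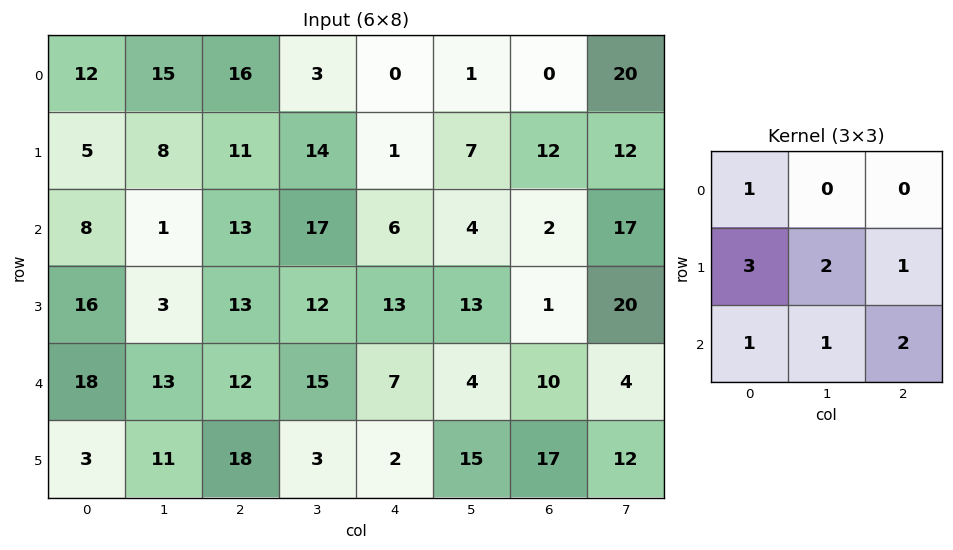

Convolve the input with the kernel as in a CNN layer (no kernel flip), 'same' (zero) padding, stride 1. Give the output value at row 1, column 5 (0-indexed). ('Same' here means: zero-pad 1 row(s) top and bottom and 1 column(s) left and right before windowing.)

43

The receptive field on the zero-padded input at this output position is [0 1 0 / 1 7 12 / 6 4 2]. Elementwise product with the kernel and sum: 0·1 + 1·3 + 7·2 + 12·1 + 6·1 + 4·1 + 2·2.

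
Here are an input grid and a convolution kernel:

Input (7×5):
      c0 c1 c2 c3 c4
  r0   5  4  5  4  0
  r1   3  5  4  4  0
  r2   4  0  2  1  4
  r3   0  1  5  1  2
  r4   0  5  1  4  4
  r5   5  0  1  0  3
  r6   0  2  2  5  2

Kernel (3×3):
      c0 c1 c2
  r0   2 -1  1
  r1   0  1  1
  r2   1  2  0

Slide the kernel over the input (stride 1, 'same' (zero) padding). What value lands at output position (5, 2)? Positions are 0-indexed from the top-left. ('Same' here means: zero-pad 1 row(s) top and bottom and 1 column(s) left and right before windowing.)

The receptive field on the zero-padded input at this output position is [5 1 4 / 0 1 0 / 2 2 5]. Elementwise product with the kernel and sum: 5·2 + 1·-1 + 4·1 + 1·1 + 0·1 + 2·1 + 2·2.

20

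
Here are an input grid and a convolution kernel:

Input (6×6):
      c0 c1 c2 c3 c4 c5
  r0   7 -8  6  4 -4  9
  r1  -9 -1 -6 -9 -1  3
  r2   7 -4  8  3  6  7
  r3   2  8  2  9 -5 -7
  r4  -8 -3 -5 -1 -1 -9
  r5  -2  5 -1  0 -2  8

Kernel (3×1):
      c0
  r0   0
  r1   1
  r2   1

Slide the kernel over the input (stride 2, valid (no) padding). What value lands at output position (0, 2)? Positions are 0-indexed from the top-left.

5

The receptive field on the input at this output position is [-4 / -1 / 6]. Elementwise product with the kernel and sum: -1·1 + 6·1.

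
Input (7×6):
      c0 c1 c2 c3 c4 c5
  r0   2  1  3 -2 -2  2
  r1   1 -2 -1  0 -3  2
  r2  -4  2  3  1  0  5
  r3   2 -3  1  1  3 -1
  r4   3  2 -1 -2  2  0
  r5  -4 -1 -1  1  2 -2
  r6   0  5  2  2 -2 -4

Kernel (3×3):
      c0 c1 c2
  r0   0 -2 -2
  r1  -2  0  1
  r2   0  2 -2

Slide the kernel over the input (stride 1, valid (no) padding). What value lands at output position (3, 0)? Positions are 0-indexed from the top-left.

-3

The receptive field on the input at this output position is [2 -3 1 / 3 2 -1 / -4 -1 -1]. Elementwise product with the kernel and sum: -3·-2 + 1·-2 + 3·-2 + -1·1 + -1·2 + -1·-2.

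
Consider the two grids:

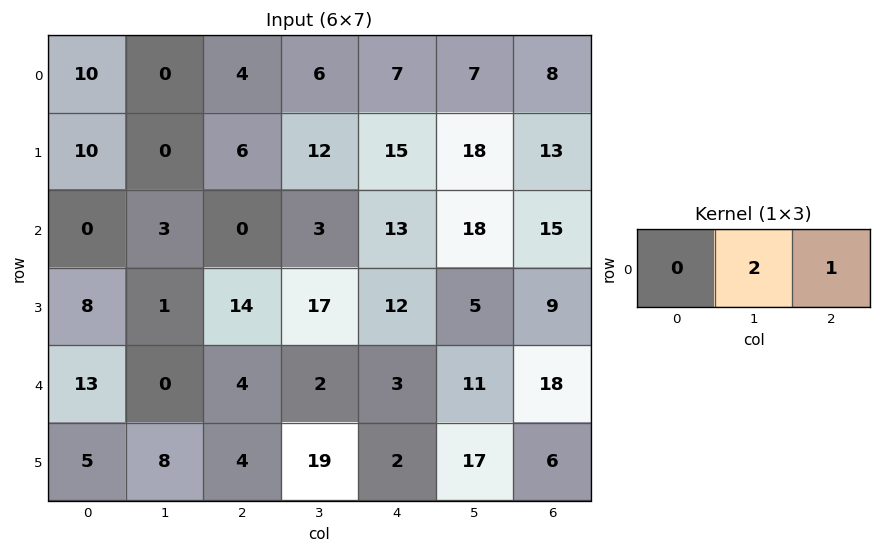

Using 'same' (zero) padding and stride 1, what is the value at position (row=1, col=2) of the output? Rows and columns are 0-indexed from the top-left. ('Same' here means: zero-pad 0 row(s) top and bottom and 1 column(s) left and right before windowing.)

The receptive field on the zero-padded input at this output position is [0 6 12]. Elementwise product with the kernel and sum: 6·2 + 12·1.

24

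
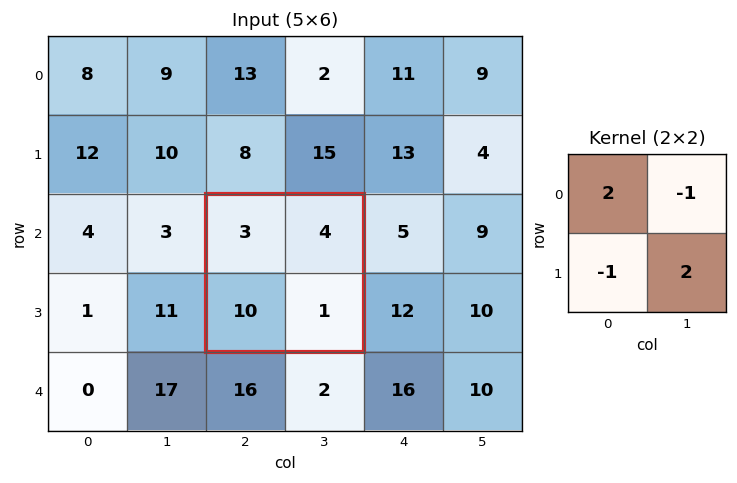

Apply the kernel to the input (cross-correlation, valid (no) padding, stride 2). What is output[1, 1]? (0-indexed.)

-6

The receptive field on the input at this output position is [3 4 / 10 1]. Elementwise product with the kernel and sum: 3·2 + 4·-1 + 10·-1 + 1·2.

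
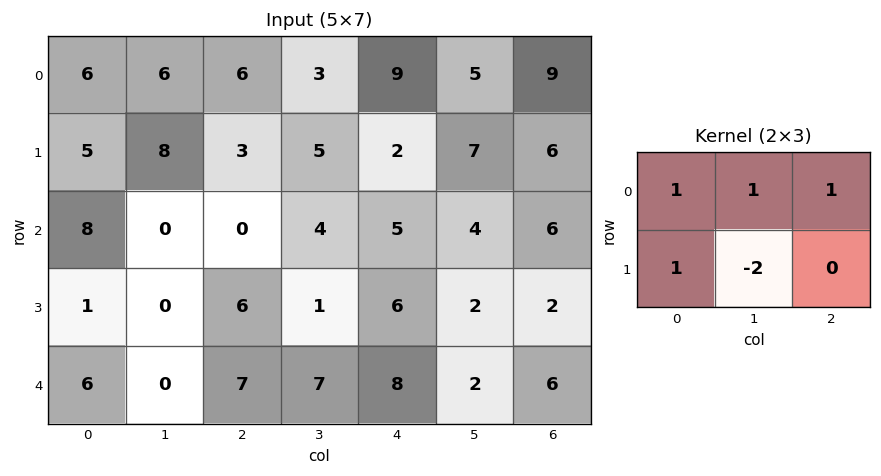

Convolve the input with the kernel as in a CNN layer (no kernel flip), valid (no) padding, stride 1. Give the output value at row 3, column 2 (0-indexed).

The receptive field on the input at this output position is [6 1 6 / 7 7 8]. Elementwise product with the kernel and sum: 6·1 + 1·1 + 6·1 + 7·1 + 7·-2.

6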